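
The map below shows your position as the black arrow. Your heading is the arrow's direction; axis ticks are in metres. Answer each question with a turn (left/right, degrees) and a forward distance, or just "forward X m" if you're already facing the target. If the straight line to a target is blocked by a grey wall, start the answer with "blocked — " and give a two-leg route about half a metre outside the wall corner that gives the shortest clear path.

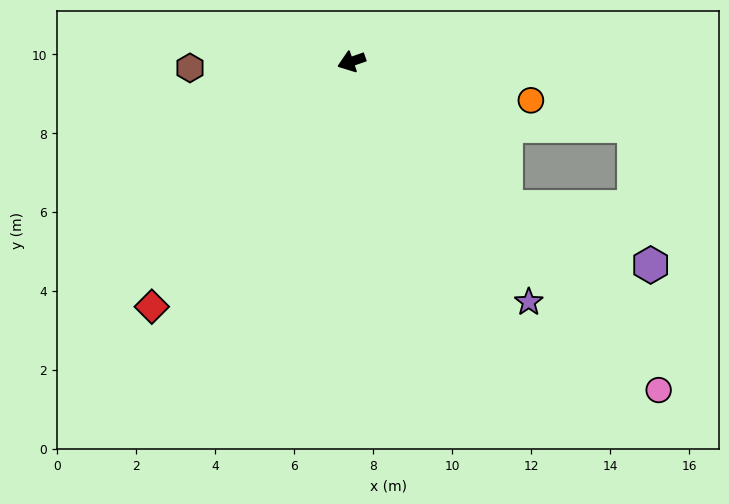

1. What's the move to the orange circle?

turn left 149°, forward 4.7 m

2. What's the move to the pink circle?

turn left 114°, forward 11.4 m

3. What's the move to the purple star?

turn left 107°, forward 7.6 m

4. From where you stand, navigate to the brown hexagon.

turn right 17°, forward 4.1 m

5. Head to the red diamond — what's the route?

turn left 32°, forward 8.0 m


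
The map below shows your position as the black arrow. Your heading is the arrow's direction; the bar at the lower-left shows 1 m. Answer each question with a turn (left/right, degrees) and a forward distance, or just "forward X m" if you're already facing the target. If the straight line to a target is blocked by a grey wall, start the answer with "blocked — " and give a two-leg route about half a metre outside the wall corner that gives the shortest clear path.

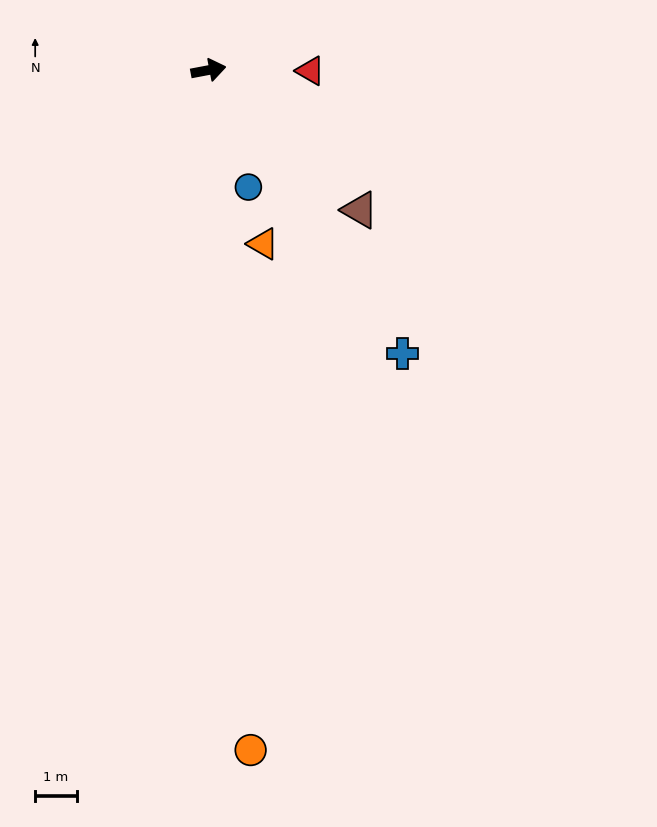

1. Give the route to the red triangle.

turn right 11°, forward 2.5 m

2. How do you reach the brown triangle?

turn right 53°, forward 5.0 m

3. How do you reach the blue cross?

turn right 66°, forward 8.3 m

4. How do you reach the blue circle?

turn right 82°, forward 3.0 m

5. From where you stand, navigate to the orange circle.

turn right 97°, forward 16.5 m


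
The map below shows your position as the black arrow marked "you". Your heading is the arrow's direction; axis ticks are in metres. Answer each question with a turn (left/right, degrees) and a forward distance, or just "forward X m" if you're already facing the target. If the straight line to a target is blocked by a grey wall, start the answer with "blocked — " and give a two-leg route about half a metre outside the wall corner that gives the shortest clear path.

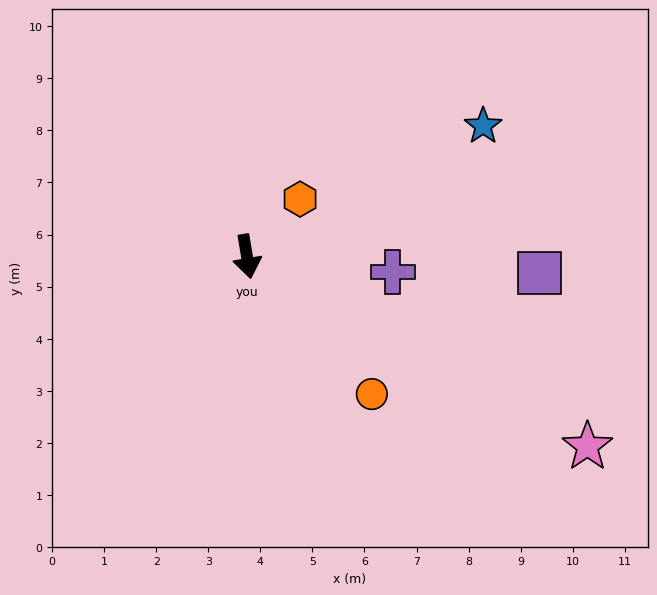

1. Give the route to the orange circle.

turn left 33°, forward 3.6 m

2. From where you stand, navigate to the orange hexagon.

turn left 128°, forward 1.5 m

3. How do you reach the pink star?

turn left 51°, forward 7.5 m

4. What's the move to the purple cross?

turn left 74°, forward 2.8 m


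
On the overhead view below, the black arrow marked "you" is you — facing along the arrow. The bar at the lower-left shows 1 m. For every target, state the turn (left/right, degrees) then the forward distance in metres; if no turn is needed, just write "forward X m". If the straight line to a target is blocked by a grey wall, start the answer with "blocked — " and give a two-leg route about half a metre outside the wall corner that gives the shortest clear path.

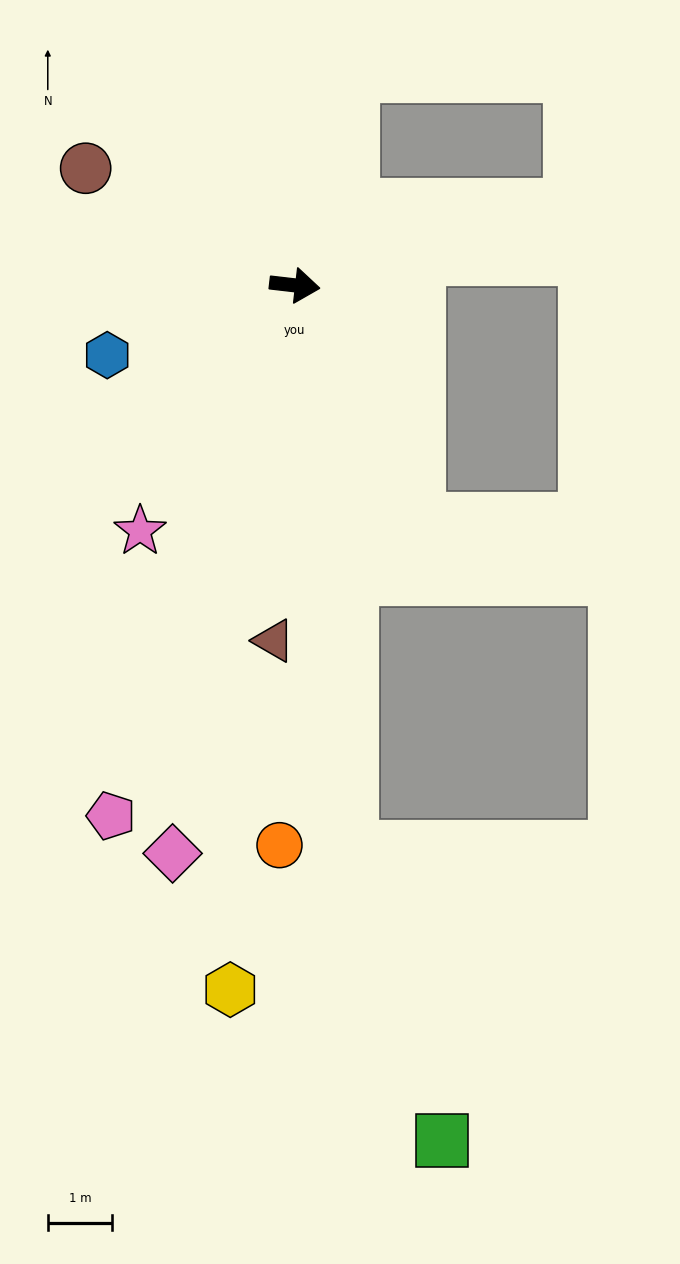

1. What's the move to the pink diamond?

turn right 96°, forward 9.1 m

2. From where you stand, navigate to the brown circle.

turn left 157°, forward 3.7 m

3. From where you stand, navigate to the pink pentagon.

turn right 103°, forward 8.8 m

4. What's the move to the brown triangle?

turn right 87°, forward 5.5 m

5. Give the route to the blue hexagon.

turn right 153°, forward 3.1 m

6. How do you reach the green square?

blocked — turn right 78°, forward 8.8 m, then turn left 12°, forward 4.8 m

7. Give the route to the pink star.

turn right 116°, forward 4.5 m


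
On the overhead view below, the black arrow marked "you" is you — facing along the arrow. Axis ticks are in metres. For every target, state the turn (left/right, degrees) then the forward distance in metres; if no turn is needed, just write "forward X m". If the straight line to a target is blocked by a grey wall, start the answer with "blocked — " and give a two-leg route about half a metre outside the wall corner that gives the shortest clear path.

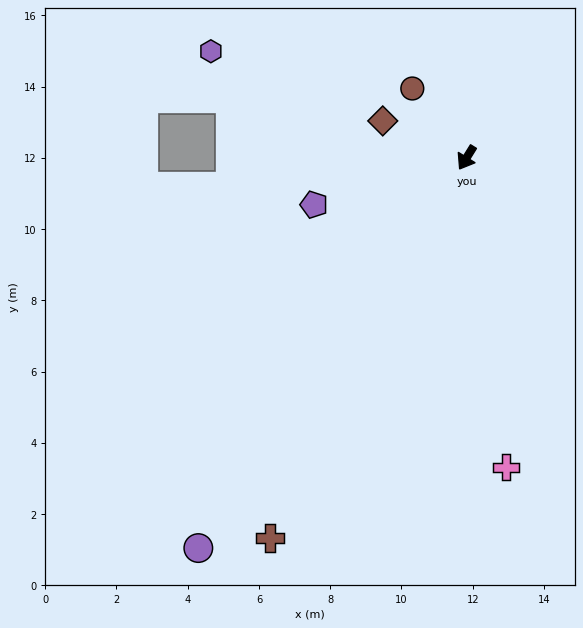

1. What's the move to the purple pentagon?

turn right 41°, forward 4.5 m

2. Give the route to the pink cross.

turn left 39°, forward 8.8 m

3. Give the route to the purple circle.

turn right 3°, forward 13.3 m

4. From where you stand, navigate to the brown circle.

turn right 110°, forward 2.5 m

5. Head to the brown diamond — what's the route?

turn right 82°, forward 2.6 m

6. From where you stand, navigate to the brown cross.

turn left 4°, forward 12.0 m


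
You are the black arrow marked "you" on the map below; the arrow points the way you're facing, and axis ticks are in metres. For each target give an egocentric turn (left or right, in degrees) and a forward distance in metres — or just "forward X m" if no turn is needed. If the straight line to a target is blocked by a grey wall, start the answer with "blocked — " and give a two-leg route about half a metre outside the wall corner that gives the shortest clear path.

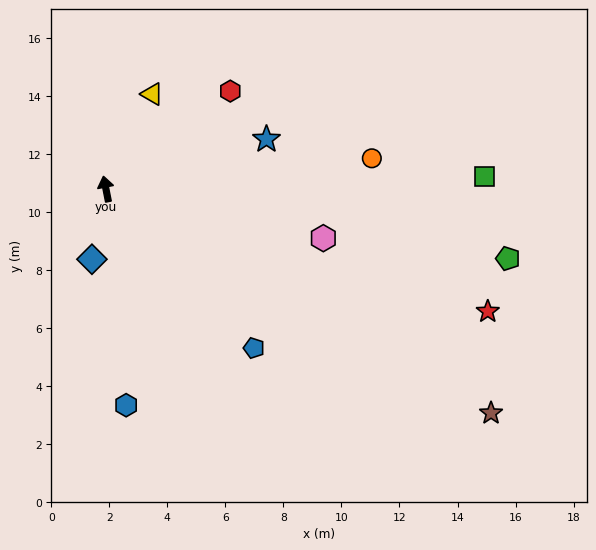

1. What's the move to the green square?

turn right 99°, forward 13.1 m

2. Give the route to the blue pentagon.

turn right 148°, forward 7.5 m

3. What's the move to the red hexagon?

turn right 63°, forward 5.5 m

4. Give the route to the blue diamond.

turn left 158°, forward 2.5 m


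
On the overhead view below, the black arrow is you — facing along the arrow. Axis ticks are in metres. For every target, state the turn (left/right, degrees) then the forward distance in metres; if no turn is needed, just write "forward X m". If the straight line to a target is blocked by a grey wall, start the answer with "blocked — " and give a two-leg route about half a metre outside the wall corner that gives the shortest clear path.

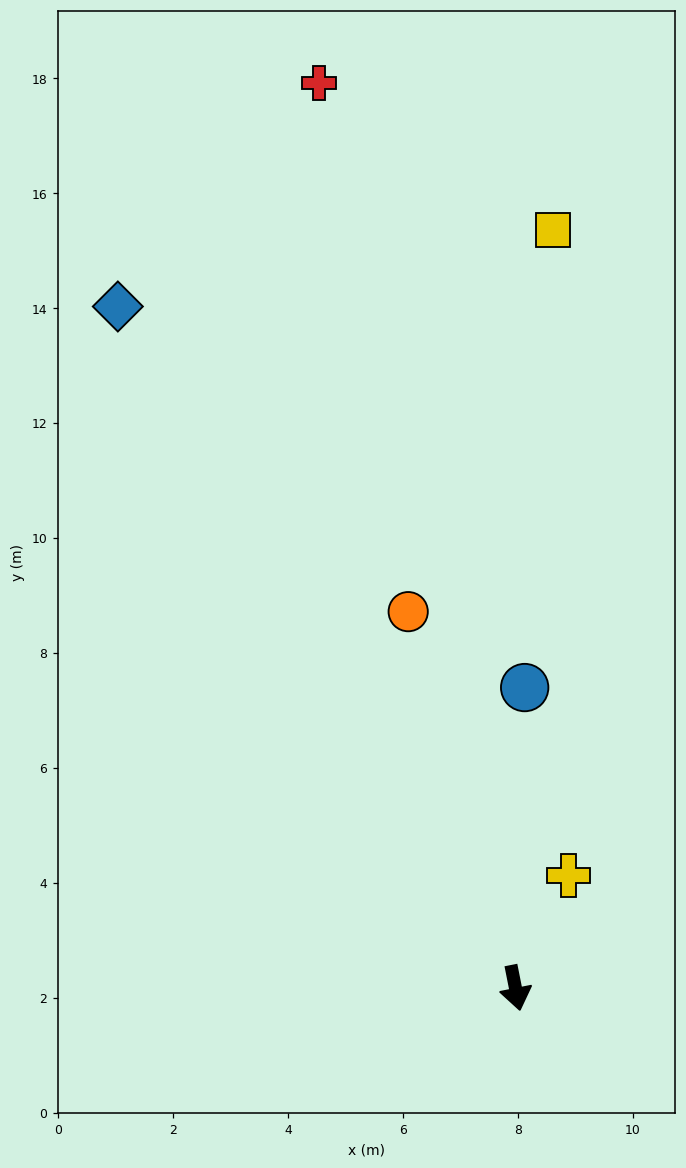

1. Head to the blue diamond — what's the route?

turn right 161°, forward 13.7 m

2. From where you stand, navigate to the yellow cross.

turn left 144°, forward 2.2 m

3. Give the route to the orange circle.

turn right 175°, forward 6.8 m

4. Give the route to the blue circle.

turn left 167°, forward 5.2 m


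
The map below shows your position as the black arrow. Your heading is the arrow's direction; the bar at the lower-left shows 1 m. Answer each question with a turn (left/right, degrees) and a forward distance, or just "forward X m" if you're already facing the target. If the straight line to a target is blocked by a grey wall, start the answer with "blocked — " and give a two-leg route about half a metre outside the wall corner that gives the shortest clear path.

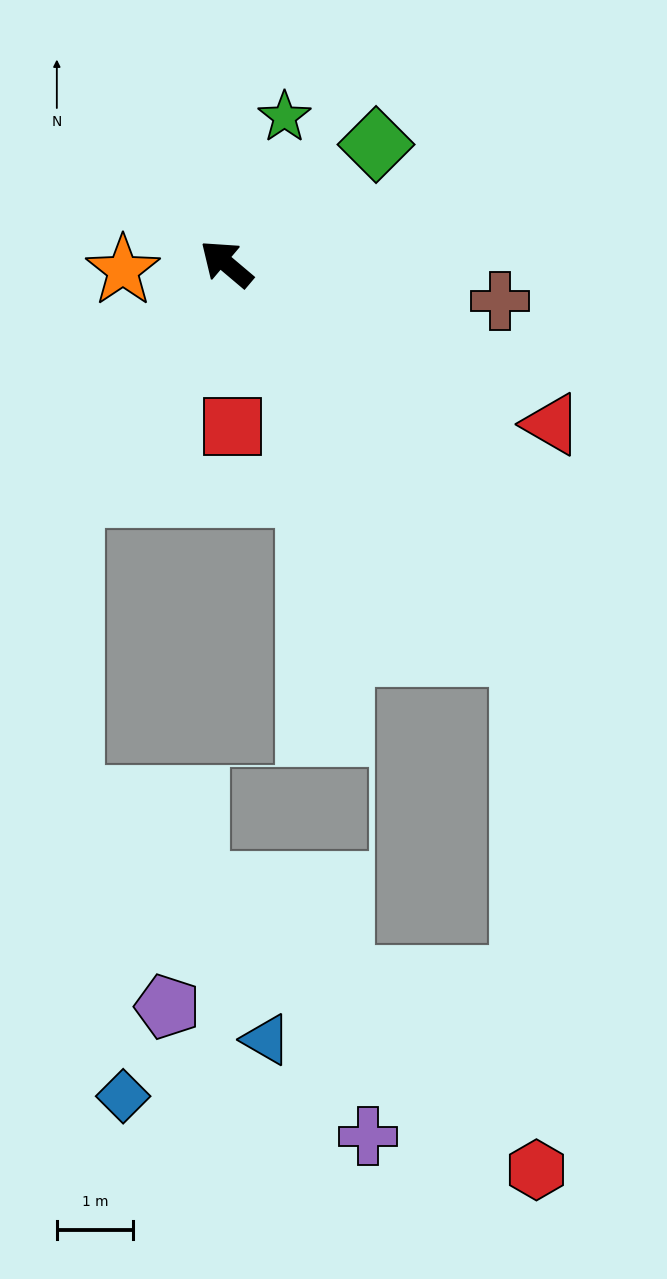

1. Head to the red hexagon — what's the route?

blocked — turn left 167°, forward 6.4 m, then turn right 35°, forward 6.8 m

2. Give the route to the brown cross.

turn right 148°, forward 3.6 m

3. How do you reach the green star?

turn right 71°, forward 2.1 m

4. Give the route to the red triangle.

turn right 166°, forward 4.8 m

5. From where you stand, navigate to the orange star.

turn left 44°, forward 1.4 m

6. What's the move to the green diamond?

turn right 101°, forward 2.5 m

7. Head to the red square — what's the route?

turn left 132°, forward 2.1 m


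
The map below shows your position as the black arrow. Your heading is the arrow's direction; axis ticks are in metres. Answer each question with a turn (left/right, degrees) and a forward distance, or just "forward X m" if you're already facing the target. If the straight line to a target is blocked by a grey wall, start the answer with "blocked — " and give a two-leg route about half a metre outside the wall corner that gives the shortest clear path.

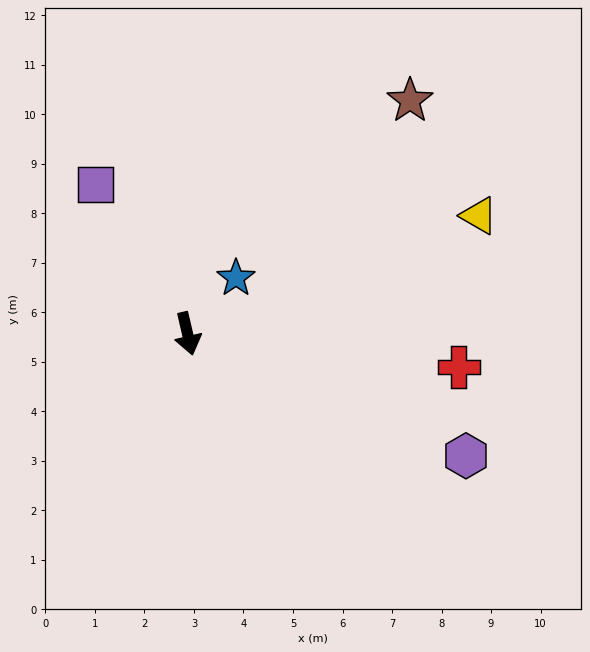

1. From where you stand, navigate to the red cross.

turn left 70°, forward 5.5 m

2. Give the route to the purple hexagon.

turn left 53°, forward 6.1 m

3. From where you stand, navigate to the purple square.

turn right 161°, forward 3.5 m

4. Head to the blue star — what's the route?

turn left 126°, forward 1.5 m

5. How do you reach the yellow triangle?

turn left 99°, forward 6.3 m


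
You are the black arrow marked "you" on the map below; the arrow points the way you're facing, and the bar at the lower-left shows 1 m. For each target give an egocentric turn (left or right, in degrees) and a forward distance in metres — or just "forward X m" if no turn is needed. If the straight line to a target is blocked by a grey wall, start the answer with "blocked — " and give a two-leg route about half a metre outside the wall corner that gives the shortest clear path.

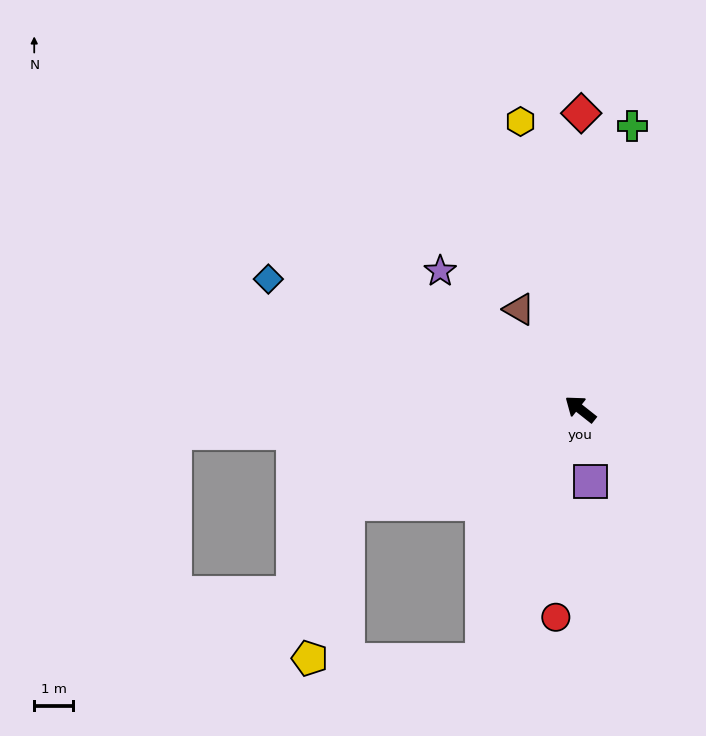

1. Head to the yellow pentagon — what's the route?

blocked — turn left 61°, forward 6.4 m, then turn left 53°, forward 4.0 m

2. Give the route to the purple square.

turn left 136°, forward 1.9 m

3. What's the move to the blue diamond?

turn left 16°, forward 8.6 m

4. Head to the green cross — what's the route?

turn right 62°, forward 7.4 m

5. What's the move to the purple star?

turn right 6°, forward 5.0 m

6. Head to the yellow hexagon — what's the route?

turn right 40°, forward 7.5 m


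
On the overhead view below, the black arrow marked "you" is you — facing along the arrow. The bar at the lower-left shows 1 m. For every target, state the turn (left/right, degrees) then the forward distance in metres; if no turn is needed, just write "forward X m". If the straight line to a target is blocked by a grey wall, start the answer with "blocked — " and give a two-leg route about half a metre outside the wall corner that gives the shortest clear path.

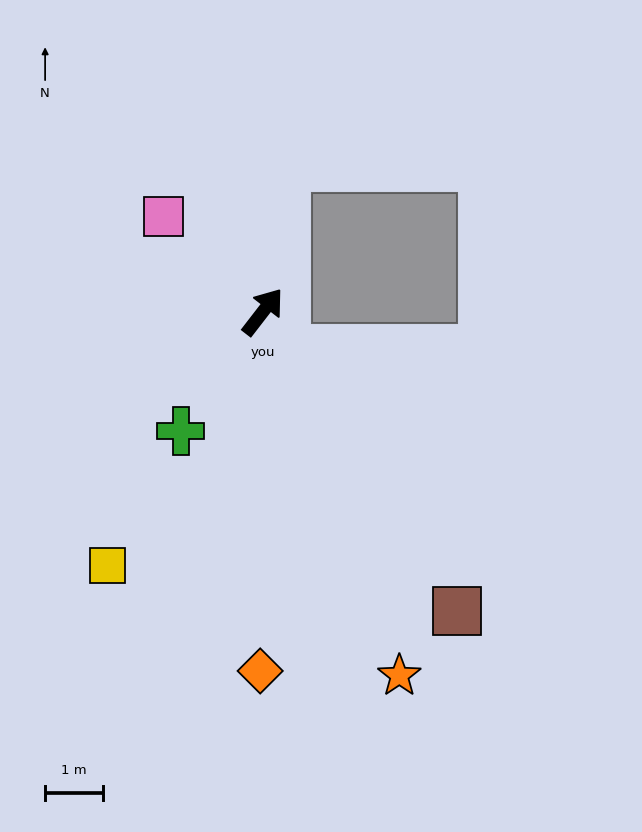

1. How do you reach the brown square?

turn right 109°, forward 6.2 m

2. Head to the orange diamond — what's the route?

turn right 143°, forward 6.2 m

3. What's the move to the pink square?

turn left 84°, forward 2.4 m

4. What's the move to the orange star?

turn right 122°, forward 6.8 m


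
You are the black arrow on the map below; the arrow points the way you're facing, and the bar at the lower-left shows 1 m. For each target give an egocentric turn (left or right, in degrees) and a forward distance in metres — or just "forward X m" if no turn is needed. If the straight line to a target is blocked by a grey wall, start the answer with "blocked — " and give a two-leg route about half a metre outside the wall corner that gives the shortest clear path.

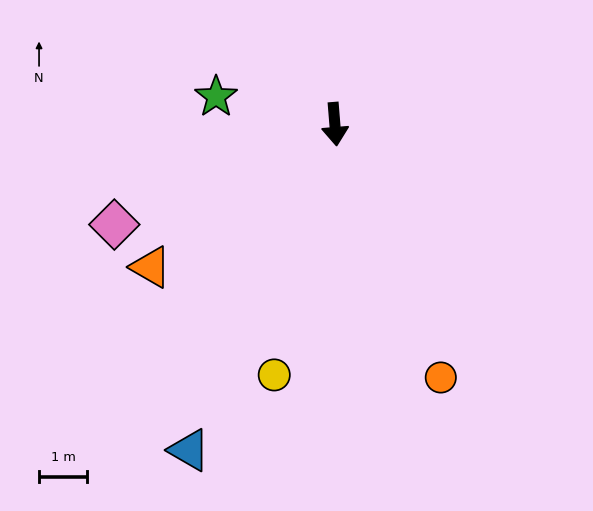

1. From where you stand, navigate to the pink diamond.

turn right 70°, forward 5.1 m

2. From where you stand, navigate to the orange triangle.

turn right 57°, forward 4.9 m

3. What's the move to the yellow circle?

turn right 18°, forward 5.4 m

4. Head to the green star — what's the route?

turn right 108°, forward 2.5 m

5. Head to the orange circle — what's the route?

turn left 18°, forward 5.7 m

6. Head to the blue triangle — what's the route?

turn right 29°, forward 7.4 m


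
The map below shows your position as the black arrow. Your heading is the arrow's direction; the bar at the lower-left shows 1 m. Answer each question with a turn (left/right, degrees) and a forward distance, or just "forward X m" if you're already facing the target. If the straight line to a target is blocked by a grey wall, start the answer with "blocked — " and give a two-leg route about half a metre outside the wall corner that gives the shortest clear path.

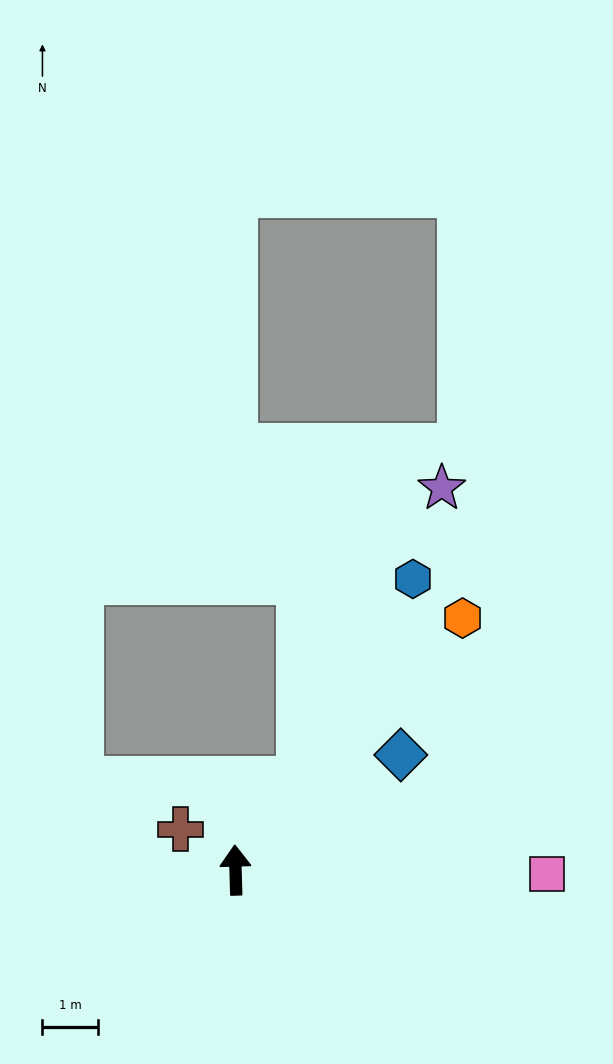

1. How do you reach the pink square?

turn right 93°, forward 5.6 m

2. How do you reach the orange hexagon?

turn right 44°, forward 6.2 m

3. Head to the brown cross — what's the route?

turn left 52°, forward 1.2 m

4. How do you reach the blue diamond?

turn right 57°, forward 3.7 m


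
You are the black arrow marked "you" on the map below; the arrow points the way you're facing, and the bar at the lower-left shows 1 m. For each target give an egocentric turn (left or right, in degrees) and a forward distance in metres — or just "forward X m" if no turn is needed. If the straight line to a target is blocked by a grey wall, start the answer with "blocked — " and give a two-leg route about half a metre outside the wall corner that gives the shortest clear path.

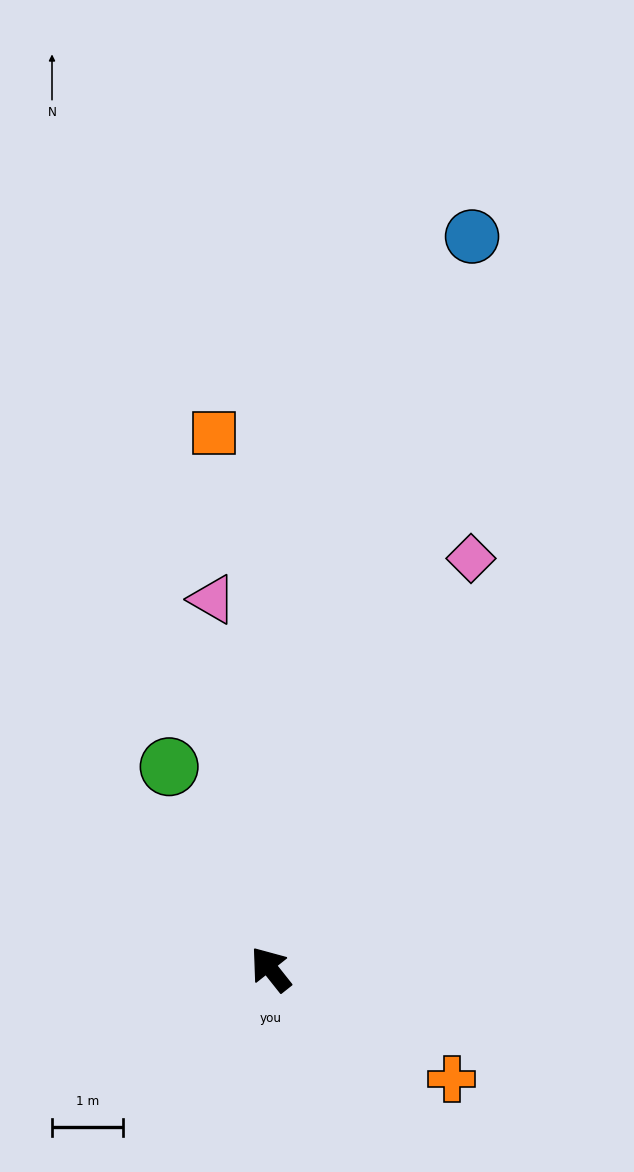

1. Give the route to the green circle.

turn right 12°, forward 3.2 m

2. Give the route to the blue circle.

turn right 54°, forward 10.8 m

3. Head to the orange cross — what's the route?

turn right 160°, forward 3.0 m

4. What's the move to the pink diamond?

turn right 64°, forward 6.5 m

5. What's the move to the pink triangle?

turn right 29°, forward 5.3 m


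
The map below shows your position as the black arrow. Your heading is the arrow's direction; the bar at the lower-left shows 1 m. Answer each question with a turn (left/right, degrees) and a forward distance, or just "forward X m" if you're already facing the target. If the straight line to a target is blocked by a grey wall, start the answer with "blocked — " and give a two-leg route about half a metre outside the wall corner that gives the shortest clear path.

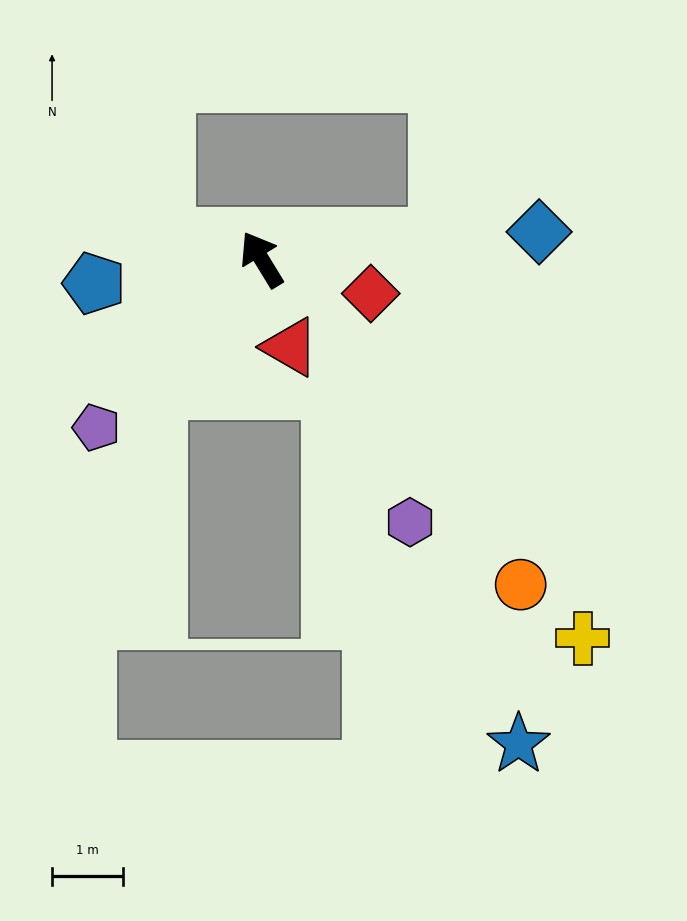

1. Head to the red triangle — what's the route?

turn left 167°, forward 1.3 m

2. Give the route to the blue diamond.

turn right 116°, forward 3.9 m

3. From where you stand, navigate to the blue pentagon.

turn left 67°, forward 2.4 m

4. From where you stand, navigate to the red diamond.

turn right 139°, forward 1.6 m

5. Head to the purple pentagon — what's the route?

turn left 104°, forward 3.3 m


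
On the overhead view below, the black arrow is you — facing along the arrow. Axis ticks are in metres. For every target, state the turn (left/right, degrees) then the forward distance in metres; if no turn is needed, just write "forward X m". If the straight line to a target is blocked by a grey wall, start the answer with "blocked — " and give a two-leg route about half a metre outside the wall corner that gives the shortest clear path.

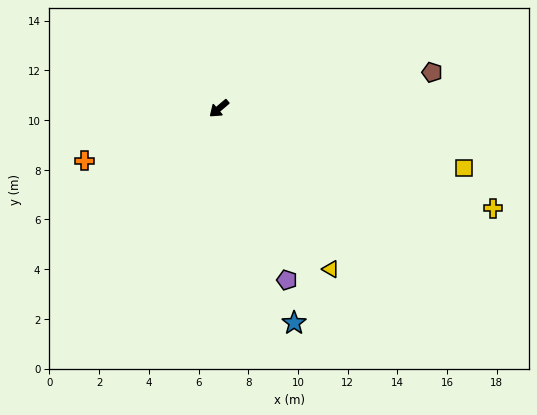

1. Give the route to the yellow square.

turn left 126°, forward 10.1 m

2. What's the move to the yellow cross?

turn left 120°, forward 11.7 m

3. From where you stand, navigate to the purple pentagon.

turn left 71°, forward 7.4 m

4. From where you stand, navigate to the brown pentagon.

turn left 149°, forward 8.7 m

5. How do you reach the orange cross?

turn right 19°, forward 5.8 m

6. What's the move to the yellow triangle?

turn left 84°, forward 7.9 m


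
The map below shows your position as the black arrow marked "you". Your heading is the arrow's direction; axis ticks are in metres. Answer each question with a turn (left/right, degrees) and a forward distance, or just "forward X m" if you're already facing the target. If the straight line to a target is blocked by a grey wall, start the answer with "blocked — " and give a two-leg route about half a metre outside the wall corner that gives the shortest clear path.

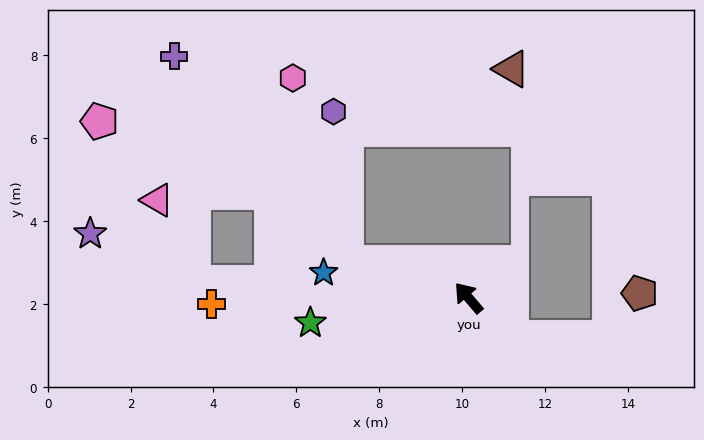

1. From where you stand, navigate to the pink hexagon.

blocked — turn left 34°, forward 3.1 m, then turn right 58°, forward 4.6 m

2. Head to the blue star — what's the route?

turn left 40°, forward 3.5 m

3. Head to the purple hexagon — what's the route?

blocked — turn left 34°, forward 3.1 m, then turn right 70°, forward 3.7 m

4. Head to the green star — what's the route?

turn left 59°, forward 3.9 m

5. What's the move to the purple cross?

blocked — turn left 34°, forward 3.1 m, then turn right 35°, forward 6.5 m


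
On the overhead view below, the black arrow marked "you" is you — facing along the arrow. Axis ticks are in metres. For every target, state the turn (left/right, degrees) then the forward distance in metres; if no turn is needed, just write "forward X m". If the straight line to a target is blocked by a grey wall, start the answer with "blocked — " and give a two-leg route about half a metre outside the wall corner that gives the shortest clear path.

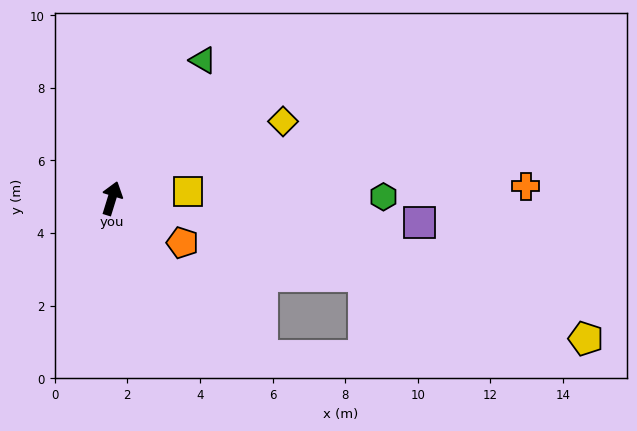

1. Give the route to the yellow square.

turn right 68°, forward 2.1 m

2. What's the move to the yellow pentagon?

turn right 89°, forward 13.6 m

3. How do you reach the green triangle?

turn right 16°, forward 4.6 m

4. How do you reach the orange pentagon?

turn right 105°, forward 2.3 m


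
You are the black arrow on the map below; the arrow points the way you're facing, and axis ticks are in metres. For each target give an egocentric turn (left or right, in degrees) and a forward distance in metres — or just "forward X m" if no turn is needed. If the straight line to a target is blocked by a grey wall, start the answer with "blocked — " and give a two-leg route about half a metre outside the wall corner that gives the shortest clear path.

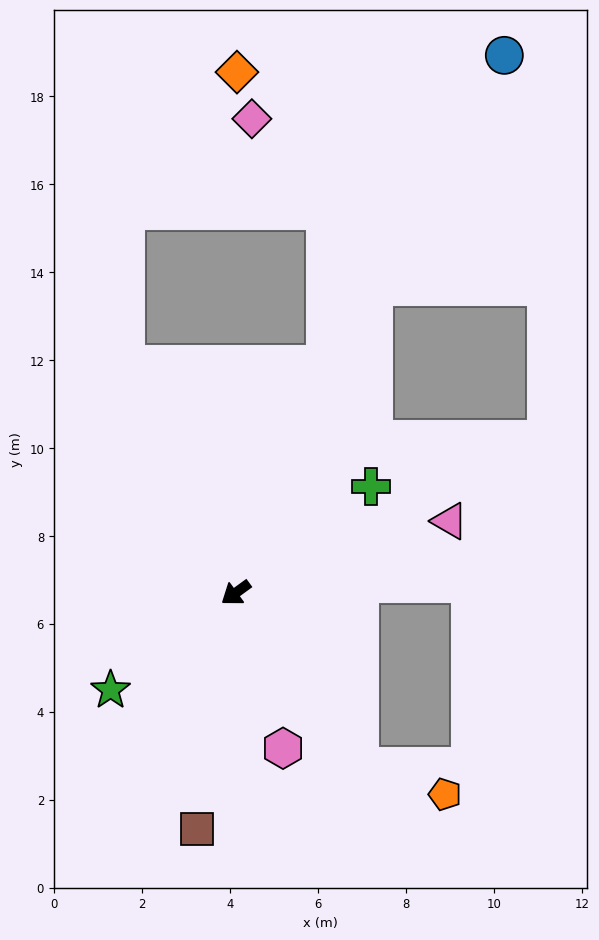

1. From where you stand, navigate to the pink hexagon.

turn left 71°, forward 3.7 m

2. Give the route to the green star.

forward 3.6 m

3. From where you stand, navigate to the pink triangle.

turn left 163°, forward 5.1 m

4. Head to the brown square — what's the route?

turn left 45°, forward 5.4 m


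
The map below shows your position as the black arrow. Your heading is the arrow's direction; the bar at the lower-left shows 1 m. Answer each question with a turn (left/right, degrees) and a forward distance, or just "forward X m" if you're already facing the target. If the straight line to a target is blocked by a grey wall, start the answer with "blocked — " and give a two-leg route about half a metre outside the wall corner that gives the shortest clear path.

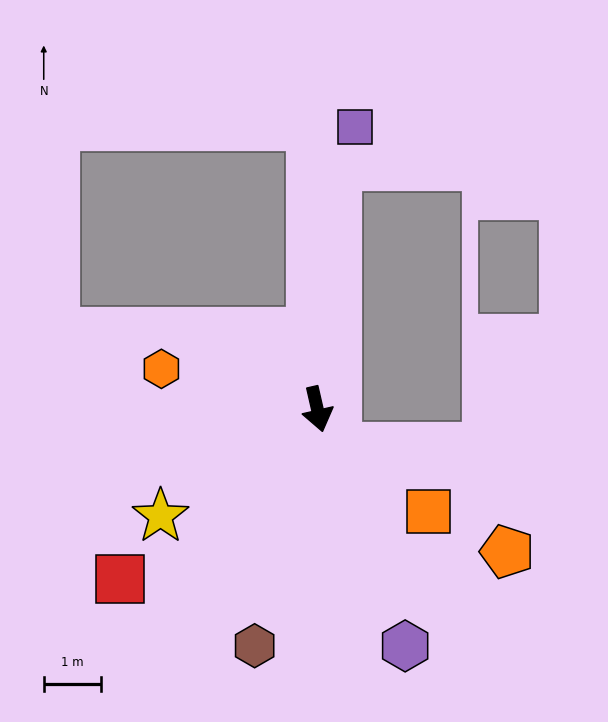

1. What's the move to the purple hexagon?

turn left 7°, forward 4.4 m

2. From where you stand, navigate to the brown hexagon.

turn right 28°, forward 4.3 m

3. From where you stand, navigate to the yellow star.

turn right 69°, forward 3.3 m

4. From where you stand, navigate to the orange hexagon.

turn right 117°, forward 2.8 m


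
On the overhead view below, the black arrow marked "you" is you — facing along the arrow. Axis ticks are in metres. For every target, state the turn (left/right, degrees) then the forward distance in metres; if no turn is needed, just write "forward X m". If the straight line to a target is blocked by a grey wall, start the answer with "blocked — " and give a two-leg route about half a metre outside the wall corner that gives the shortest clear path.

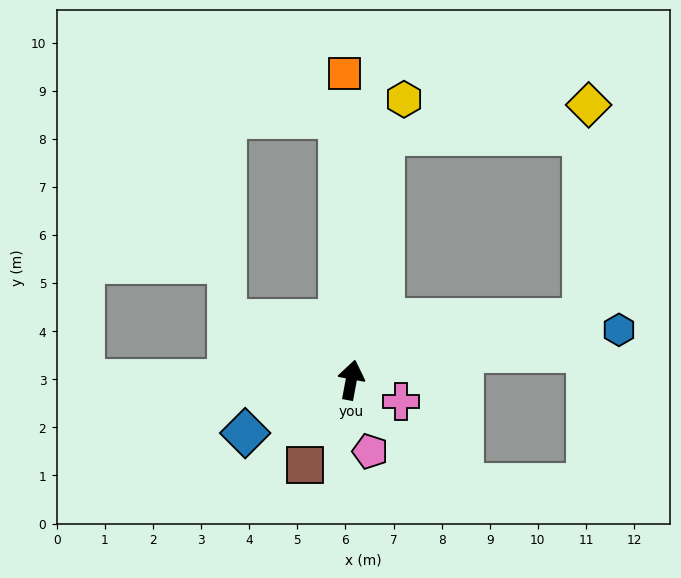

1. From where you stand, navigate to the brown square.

turn left 162°, forward 2.0 m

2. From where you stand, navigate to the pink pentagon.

turn right 155°, forward 1.5 m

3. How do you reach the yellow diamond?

blocked — turn left 3°, forward 5.1 m, then turn right 74°, forward 4.3 m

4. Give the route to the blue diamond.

turn left 127°, forward 2.5 m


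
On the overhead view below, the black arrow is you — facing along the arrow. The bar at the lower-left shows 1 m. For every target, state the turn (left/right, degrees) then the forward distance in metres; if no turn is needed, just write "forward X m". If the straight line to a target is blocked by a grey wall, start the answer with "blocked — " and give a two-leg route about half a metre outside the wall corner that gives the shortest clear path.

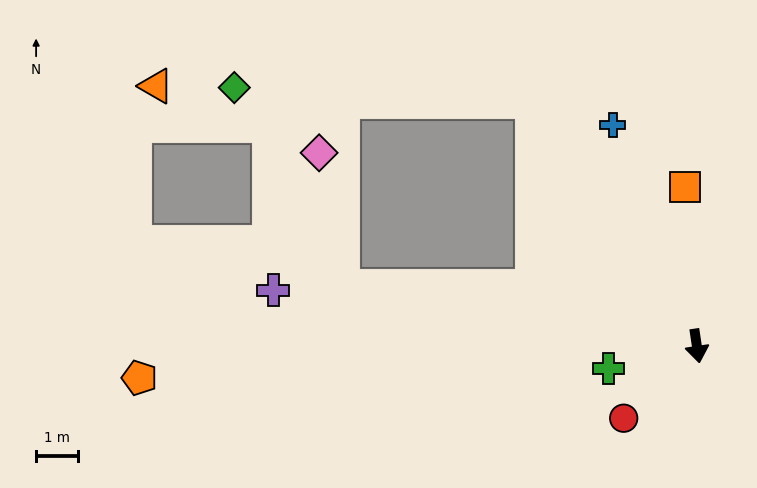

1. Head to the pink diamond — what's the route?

blocked — turn right 108°, forward 8.5 m, then turn right 71°, forward 3.2 m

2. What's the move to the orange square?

turn left 176°, forward 3.8 m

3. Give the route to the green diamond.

blocked — turn right 155°, forward 7.0 m, then turn left 54°, forward 7.1 m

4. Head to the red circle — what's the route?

turn right 54°, forward 2.4 m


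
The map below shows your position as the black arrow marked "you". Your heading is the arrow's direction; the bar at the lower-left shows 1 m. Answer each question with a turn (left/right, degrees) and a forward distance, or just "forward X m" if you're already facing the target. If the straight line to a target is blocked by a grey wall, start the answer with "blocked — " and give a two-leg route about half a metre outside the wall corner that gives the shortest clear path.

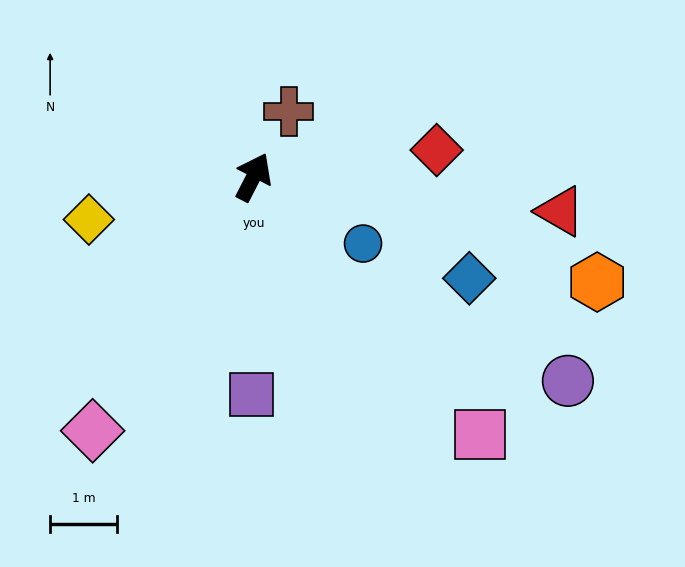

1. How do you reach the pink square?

turn right 112°, forward 5.1 m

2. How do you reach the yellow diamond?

turn left 132°, forward 2.5 m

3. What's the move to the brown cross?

forward 1.1 m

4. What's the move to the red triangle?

turn right 69°, forward 4.6 m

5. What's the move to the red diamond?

turn right 55°, forward 2.8 m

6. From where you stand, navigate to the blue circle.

turn right 94°, forward 1.9 m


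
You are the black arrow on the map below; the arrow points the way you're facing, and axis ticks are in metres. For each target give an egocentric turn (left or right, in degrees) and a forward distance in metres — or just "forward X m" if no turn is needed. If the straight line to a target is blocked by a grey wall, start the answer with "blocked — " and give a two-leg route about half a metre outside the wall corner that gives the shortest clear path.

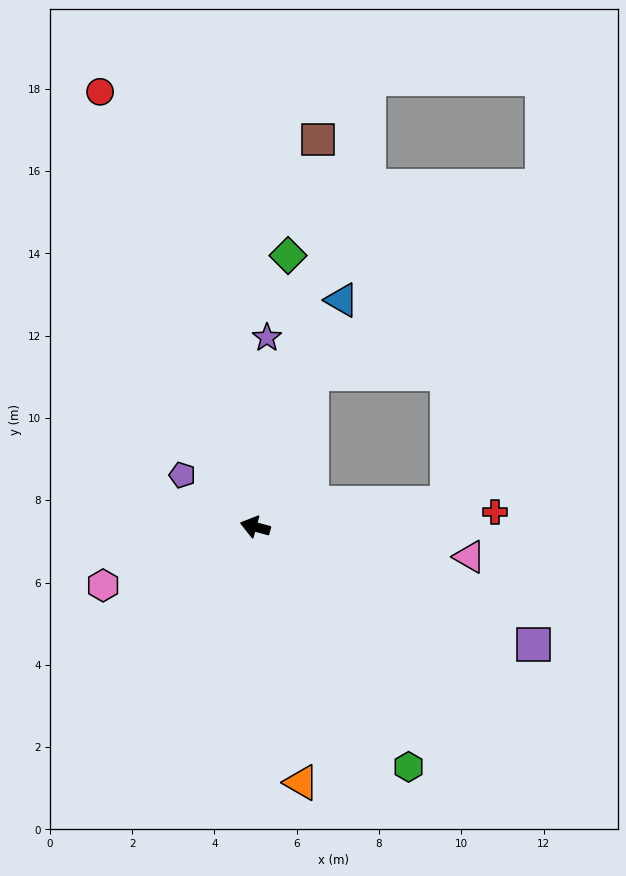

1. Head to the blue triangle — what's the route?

turn right 96°, forward 5.9 m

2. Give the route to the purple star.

turn right 78°, forward 4.6 m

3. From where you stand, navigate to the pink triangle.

turn right 173°, forward 5.3 m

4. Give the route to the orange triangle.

turn left 115°, forward 6.3 m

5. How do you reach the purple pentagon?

turn right 20°, forward 2.2 m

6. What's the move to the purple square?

turn left 172°, forward 7.3 m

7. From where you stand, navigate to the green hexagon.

turn left 138°, forward 6.9 m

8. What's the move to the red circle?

turn right 55°, forward 11.2 m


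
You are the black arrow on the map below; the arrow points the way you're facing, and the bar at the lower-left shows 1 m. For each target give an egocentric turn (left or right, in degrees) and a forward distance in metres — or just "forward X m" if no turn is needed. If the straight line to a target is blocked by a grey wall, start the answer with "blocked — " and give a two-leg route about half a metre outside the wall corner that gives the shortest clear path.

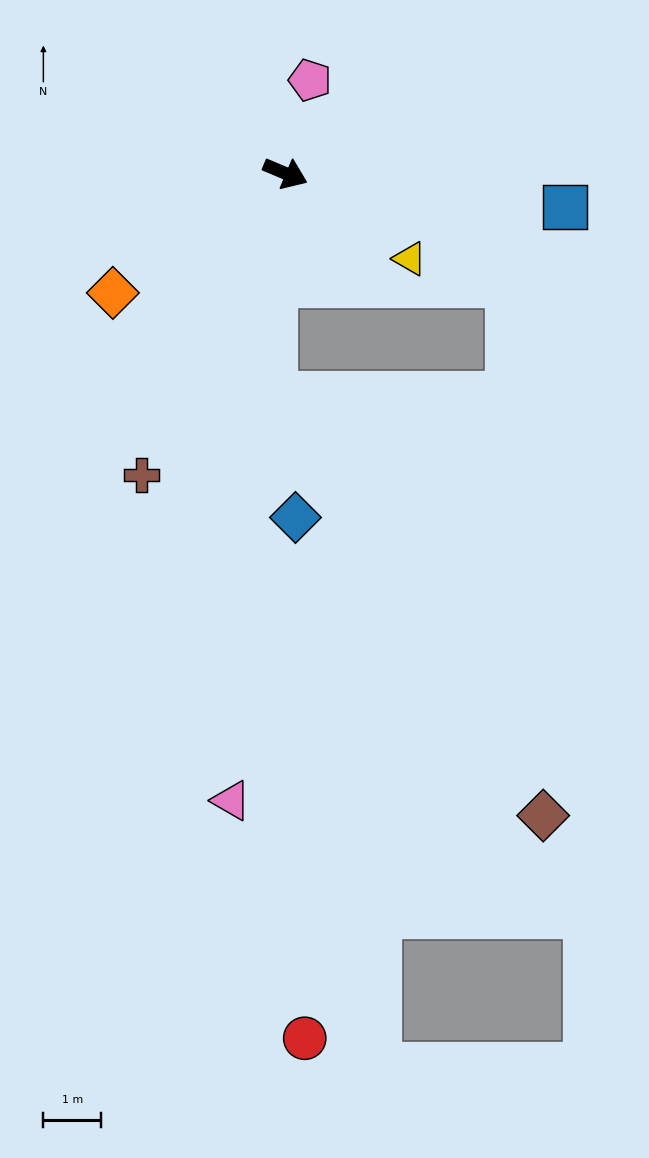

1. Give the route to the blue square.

turn left 16°, forward 4.9 m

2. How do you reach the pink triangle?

turn right 72°, forward 10.9 m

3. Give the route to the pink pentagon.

turn left 98°, forward 1.7 m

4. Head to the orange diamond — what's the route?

turn right 122°, forward 3.6 m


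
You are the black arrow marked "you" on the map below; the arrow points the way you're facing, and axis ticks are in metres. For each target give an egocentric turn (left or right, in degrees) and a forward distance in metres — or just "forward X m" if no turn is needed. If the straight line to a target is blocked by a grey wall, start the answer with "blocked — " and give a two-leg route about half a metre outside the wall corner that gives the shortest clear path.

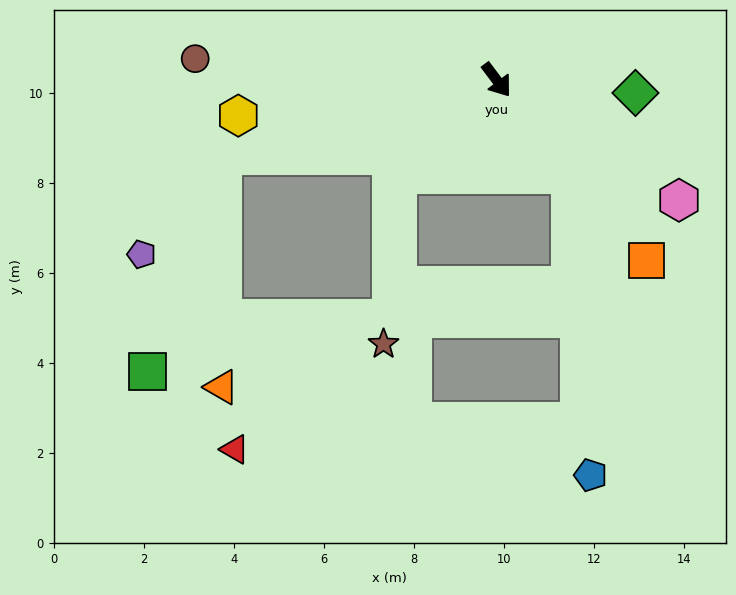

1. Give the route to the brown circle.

turn right 131°, forward 6.7 m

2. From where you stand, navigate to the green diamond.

turn left 48°, forward 3.1 m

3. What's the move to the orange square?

turn left 3°, forward 5.2 m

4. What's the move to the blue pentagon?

blocked — forward 2.7 m, then turn right 33°, forward 6.7 m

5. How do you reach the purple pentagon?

blocked — turn right 111°, forward 6.3 m, then turn left 35°, forward 2.8 m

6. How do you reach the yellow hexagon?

turn right 119°, forward 5.8 m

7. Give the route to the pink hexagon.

turn left 20°, forward 4.9 m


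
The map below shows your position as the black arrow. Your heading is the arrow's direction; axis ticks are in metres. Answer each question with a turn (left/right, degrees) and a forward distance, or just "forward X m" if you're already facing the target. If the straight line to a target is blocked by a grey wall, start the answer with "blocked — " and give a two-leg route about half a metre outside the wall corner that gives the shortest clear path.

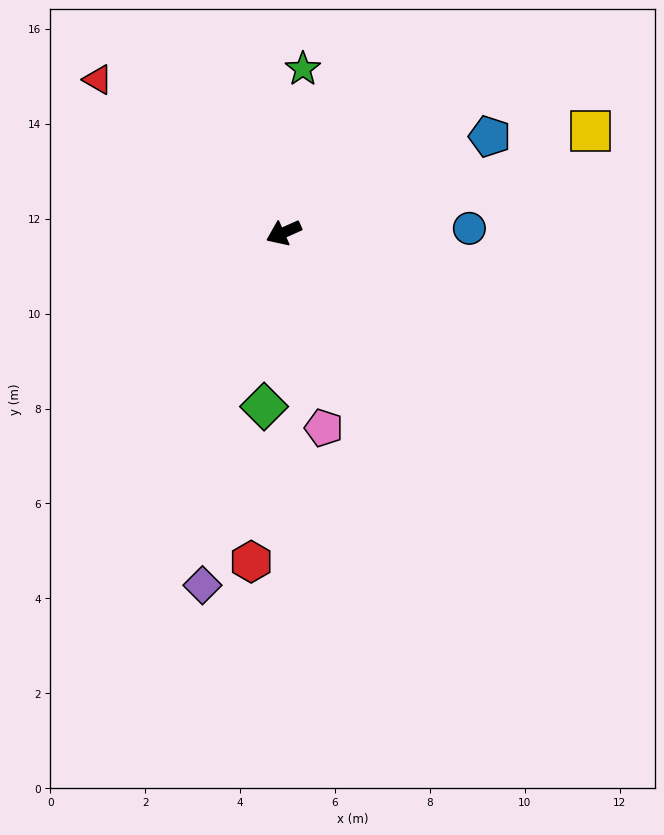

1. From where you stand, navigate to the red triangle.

turn right 64°, forward 5.1 m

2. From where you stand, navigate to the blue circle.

turn left 157°, forward 3.9 m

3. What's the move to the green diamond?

turn left 60°, forward 3.7 m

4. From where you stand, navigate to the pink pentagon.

turn left 78°, forward 4.2 m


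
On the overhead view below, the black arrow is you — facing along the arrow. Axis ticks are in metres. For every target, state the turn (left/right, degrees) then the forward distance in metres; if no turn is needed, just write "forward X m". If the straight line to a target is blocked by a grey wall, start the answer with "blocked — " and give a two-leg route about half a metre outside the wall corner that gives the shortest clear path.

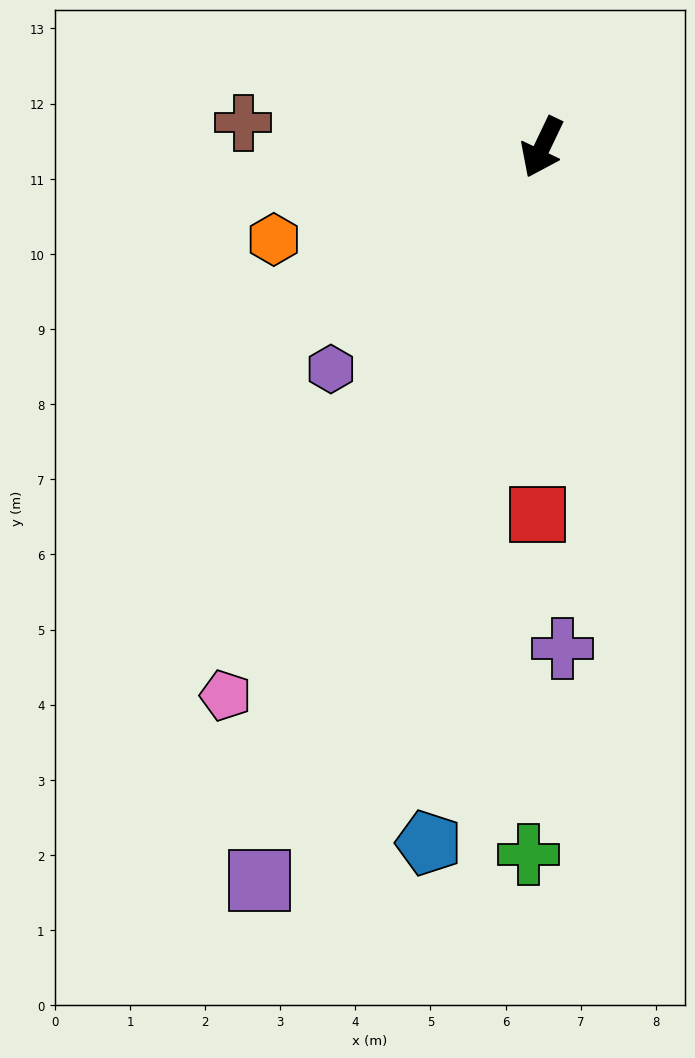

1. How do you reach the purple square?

turn left 4°, forward 10.5 m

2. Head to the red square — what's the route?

turn left 25°, forward 4.9 m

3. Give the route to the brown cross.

turn right 69°, forward 4.0 m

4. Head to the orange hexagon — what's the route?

turn right 46°, forward 3.8 m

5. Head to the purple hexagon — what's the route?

turn right 18°, forward 4.1 m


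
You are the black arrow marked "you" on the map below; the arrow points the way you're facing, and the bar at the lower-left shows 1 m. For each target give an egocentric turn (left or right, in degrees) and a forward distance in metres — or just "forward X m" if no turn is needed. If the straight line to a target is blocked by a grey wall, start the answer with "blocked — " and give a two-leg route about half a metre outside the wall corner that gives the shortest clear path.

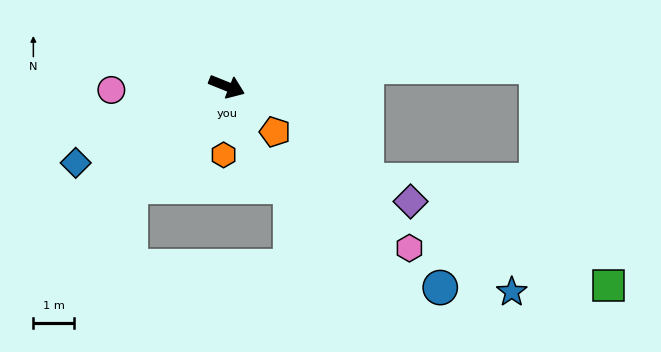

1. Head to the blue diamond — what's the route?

turn right 131°, forward 4.2 m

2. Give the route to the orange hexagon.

turn right 71°, forward 1.7 m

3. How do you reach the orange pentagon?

turn right 21°, forward 1.6 m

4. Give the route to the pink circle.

turn right 156°, forward 2.9 m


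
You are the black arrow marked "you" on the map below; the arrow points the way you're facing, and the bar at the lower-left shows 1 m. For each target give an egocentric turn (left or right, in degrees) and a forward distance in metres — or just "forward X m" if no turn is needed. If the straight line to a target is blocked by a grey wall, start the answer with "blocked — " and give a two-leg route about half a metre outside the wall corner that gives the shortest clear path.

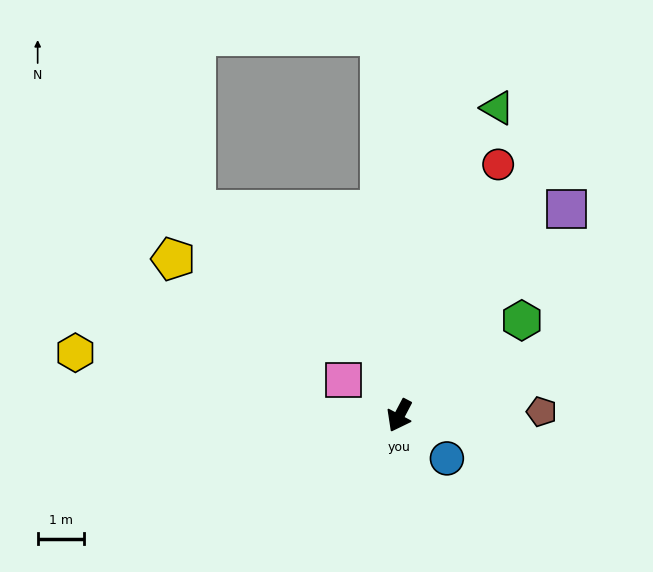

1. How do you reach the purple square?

turn left 169°, forward 5.8 m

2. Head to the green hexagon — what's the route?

turn left 156°, forward 3.4 m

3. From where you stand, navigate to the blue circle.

turn left 76°, forward 1.4 m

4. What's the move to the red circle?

turn right 174°, forward 5.9 m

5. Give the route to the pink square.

turn right 95°, forward 1.4 m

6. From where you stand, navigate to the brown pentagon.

turn left 119°, forward 3.1 m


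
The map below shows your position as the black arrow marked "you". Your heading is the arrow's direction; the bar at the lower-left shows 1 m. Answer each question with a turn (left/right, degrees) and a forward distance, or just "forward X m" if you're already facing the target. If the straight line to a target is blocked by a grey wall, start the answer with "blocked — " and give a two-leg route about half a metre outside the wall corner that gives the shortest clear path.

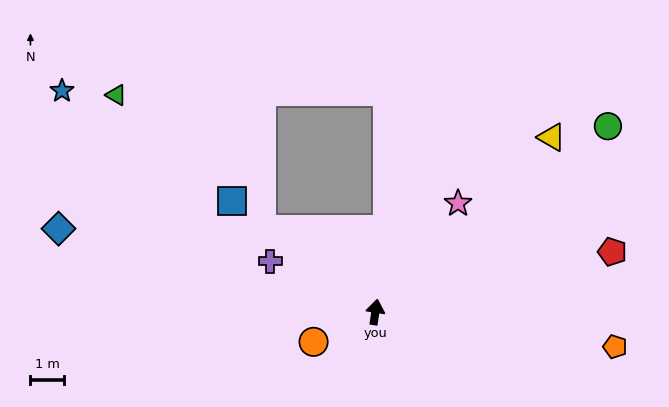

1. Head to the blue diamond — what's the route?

turn left 84°, forward 9.8 m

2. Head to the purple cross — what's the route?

turn left 73°, forward 3.5 m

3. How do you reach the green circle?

turn right 43°, forward 8.9 m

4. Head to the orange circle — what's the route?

turn left 125°, forward 2.0 m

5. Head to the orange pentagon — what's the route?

turn right 89°, forward 7.2 m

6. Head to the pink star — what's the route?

turn right 29°, forward 4.1 m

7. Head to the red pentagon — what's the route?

turn right 67°, forward 7.3 m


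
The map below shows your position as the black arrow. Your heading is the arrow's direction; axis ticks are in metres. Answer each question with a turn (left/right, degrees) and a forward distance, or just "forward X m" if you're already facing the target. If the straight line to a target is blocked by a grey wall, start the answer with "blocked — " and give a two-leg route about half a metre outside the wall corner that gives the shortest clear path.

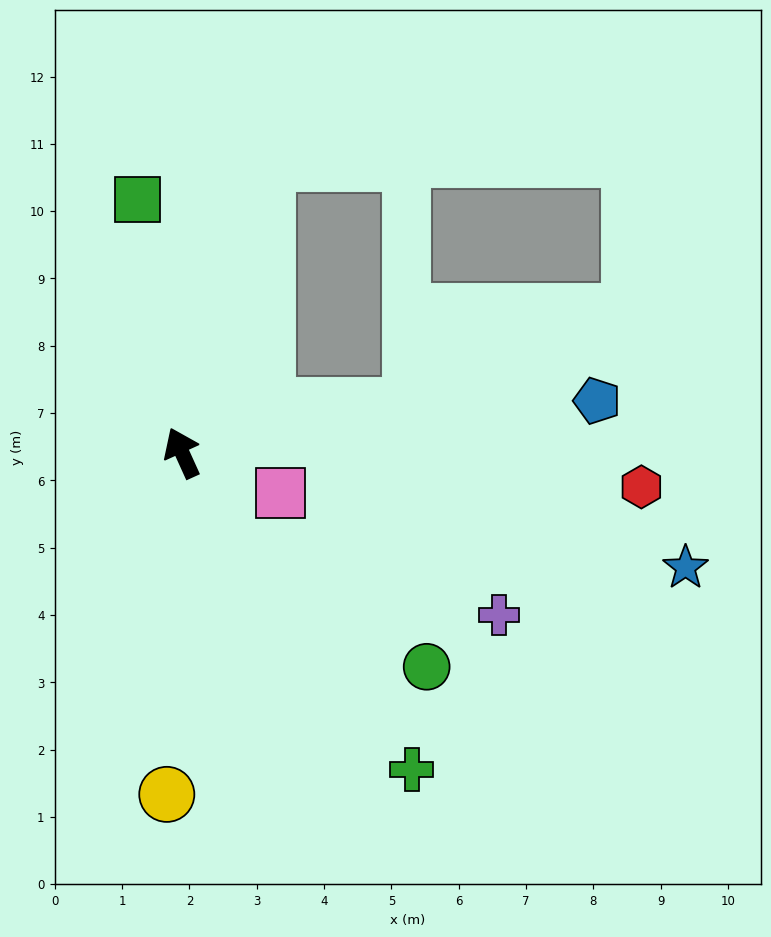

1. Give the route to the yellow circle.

turn left 153°, forward 5.1 m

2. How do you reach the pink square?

turn right 137°, forward 1.6 m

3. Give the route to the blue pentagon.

turn right 107°, forward 6.2 m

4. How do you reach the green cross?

turn right 168°, forward 5.8 m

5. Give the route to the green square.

turn right 14°, forward 3.8 m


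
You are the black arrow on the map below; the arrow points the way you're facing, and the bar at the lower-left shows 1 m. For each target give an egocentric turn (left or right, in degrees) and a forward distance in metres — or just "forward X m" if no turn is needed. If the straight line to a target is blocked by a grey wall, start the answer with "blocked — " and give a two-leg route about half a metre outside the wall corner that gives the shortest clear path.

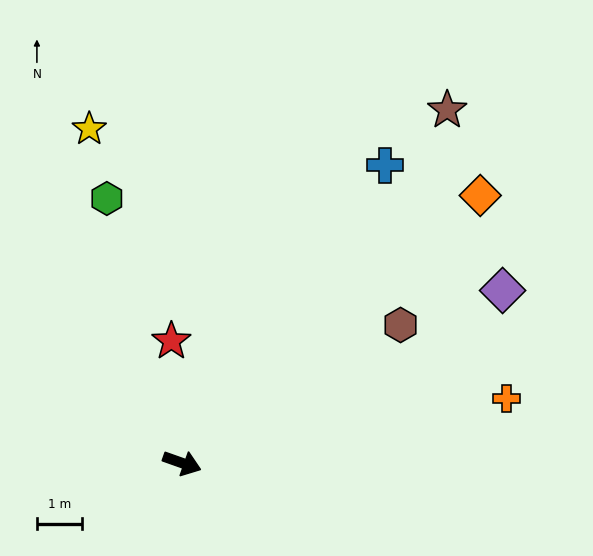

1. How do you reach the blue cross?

turn left 75°, forward 7.9 m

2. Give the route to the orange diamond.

turn left 61°, forward 8.8 m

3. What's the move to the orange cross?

turn left 31°, forward 7.3 m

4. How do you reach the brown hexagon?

turn left 52°, forward 5.7 m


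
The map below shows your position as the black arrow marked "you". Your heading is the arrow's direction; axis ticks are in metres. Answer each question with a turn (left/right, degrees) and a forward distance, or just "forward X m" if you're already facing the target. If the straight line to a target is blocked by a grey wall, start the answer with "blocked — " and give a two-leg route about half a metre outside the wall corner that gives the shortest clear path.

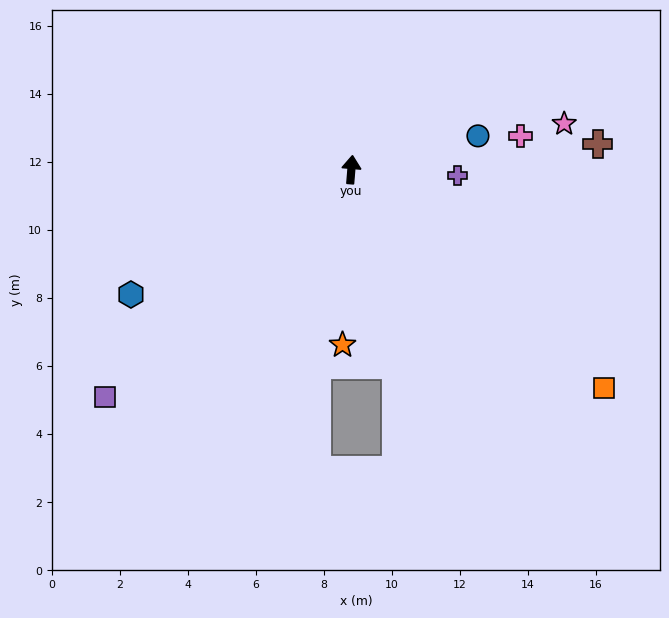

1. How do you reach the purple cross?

turn right 88°, forward 3.1 m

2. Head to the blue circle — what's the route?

turn right 70°, forward 3.9 m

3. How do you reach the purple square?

turn left 137°, forward 9.9 m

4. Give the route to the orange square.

turn right 126°, forward 9.8 m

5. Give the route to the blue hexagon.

turn left 124°, forward 7.4 m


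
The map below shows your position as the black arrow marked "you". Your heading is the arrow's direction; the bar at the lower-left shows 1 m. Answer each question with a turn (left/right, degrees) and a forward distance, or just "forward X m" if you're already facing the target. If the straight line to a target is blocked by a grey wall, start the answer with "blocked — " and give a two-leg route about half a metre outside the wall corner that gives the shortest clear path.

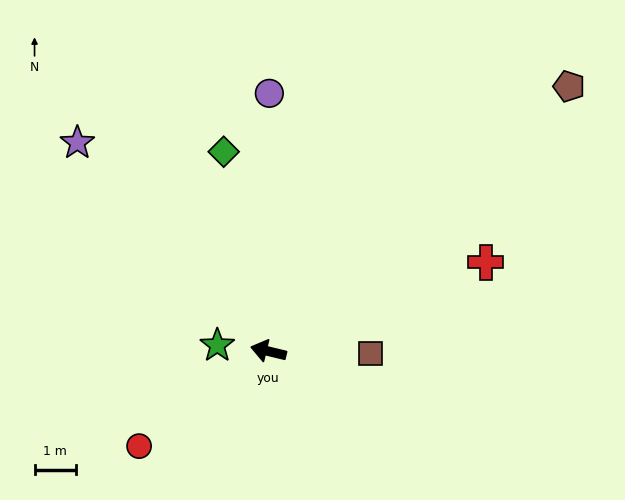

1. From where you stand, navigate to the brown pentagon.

turn right 125°, forward 9.8 m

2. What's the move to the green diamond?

turn right 64°, forward 5.0 m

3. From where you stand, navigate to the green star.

turn left 7°, forward 1.3 m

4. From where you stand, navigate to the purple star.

turn right 34°, forward 6.9 m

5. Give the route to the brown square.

turn right 167°, forward 2.5 m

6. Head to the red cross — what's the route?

turn right 144°, forward 5.7 m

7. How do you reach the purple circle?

turn right 77°, forward 6.3 m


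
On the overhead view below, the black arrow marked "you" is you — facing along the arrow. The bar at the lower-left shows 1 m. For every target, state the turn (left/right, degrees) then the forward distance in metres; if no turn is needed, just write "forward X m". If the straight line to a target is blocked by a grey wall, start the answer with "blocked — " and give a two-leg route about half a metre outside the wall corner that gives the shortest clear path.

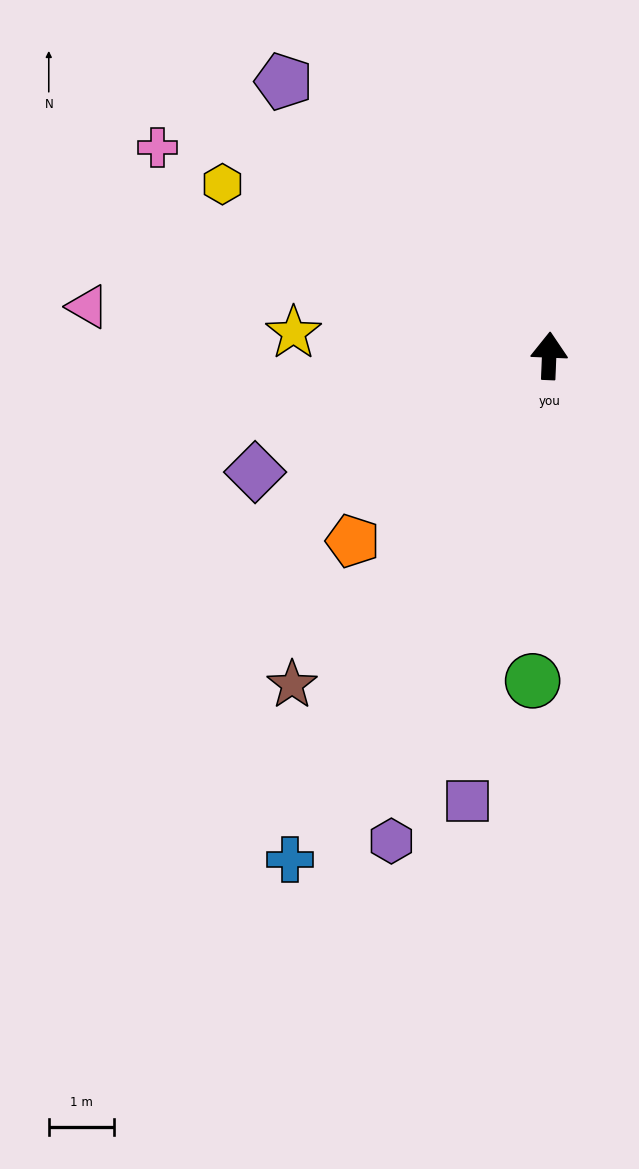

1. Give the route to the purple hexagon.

turn left 164°, forward 7.8 m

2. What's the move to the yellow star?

turn left 87°, forward 3.9 m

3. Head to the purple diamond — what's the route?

turn left 114°, forward 4.8 m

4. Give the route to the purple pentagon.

turn left 46°, forward 5.8 m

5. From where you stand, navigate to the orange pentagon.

turn left 136°, forward 4.1 m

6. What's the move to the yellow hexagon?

turn left 65°, forward 5.6 m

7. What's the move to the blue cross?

turn left 155°, forward 8.7 m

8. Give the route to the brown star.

turn left 144°, forward 6.4 m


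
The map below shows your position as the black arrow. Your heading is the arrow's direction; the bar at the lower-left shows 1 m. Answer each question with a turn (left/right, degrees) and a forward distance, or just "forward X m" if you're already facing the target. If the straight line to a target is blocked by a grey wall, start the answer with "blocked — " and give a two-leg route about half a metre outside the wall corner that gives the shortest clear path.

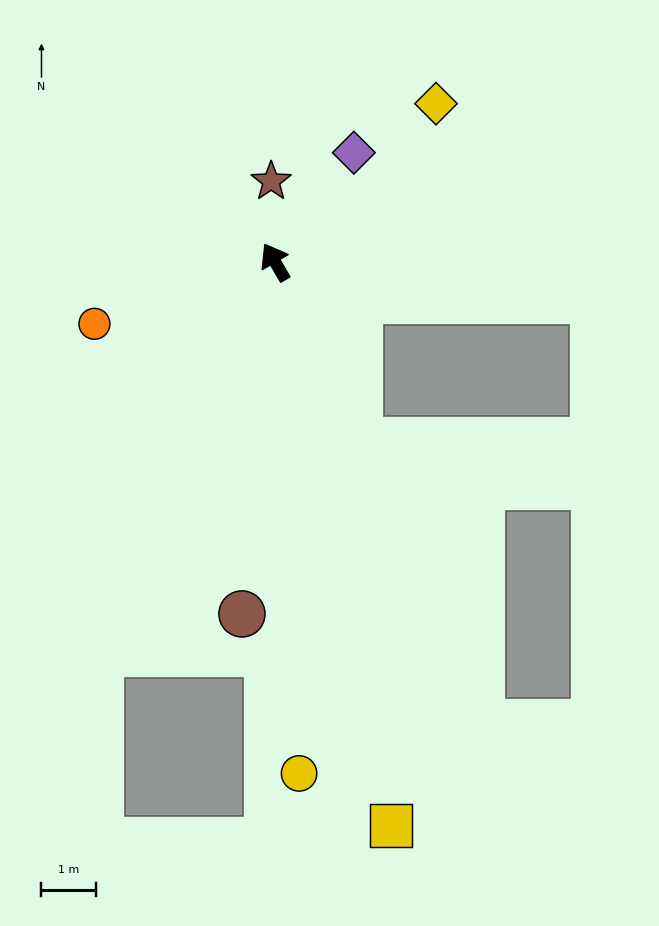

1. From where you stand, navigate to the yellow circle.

turn left 153°, forward 9.4 m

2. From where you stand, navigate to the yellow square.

turn left 161°, forward 10.6 m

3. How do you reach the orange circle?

turn left 79°, forward 3.5 m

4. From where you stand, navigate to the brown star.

turn right 27°, forward 1.5 m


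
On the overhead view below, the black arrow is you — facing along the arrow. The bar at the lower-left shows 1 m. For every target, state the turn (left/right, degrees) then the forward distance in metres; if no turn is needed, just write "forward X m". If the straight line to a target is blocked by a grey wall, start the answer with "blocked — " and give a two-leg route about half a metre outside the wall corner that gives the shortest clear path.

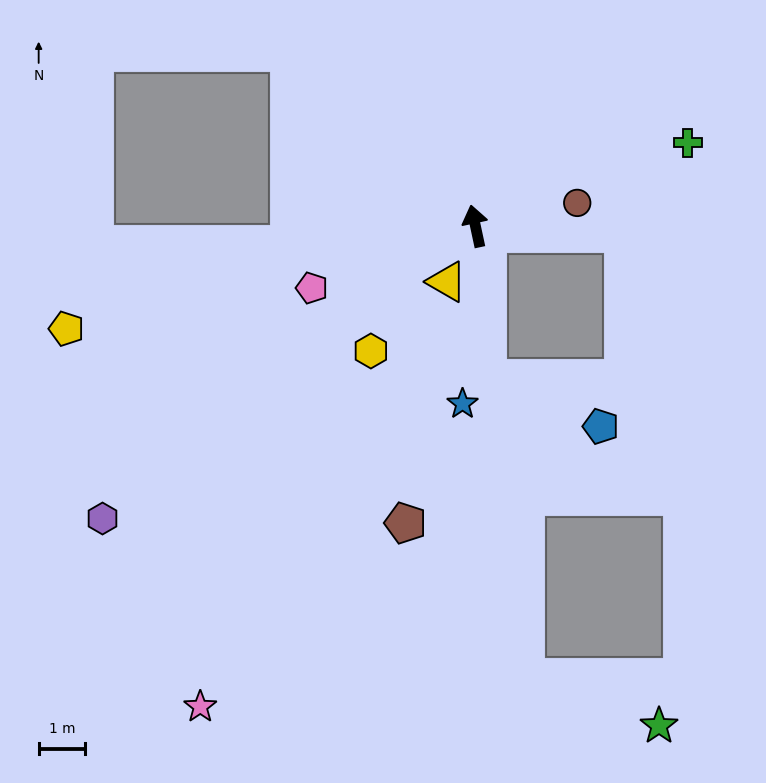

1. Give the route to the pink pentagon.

turn left 99°, forward 3.8 m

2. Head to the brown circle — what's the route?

turn right 89°, forward 2.3 m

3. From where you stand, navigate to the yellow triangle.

turn left 141°, forward 1.4 m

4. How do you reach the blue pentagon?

blocked — turn left 172°, forward 3.3 m, then turn left 63°, forward 2.7 m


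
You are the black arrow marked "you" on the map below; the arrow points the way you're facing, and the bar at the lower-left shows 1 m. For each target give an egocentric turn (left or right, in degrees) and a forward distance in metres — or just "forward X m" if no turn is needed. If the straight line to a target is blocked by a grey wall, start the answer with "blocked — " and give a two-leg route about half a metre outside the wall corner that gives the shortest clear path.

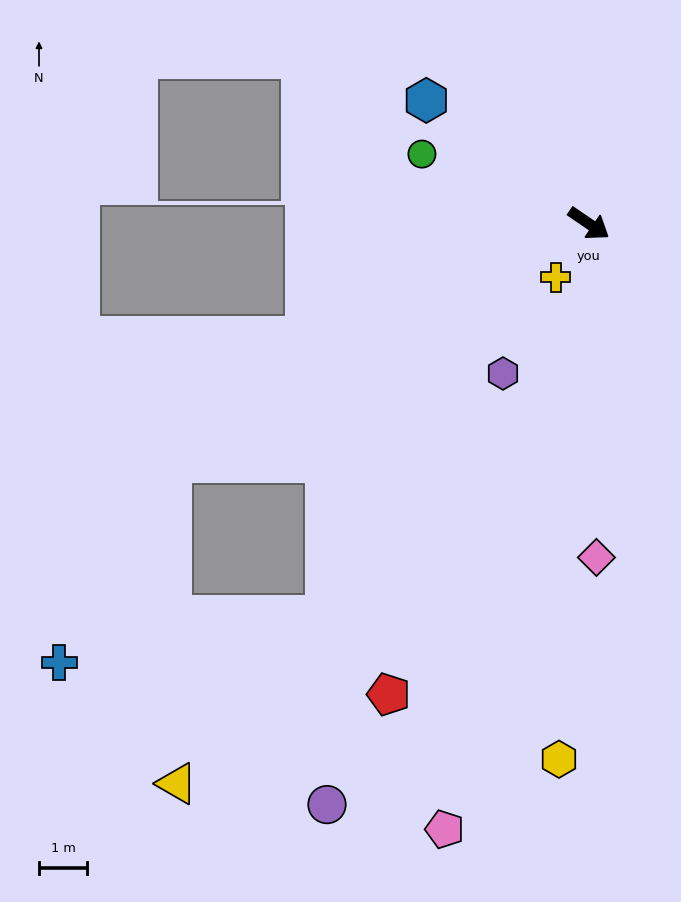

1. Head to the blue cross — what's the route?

blocked — turn right 116°, forward 10.0 m, then turn left 31°, forward 4.8 m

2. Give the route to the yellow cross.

turn right 87°, forward 1.3 m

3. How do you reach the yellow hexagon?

turn right 59°, forward 11.2 m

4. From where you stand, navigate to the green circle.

turn right 168°, forward 3.8 m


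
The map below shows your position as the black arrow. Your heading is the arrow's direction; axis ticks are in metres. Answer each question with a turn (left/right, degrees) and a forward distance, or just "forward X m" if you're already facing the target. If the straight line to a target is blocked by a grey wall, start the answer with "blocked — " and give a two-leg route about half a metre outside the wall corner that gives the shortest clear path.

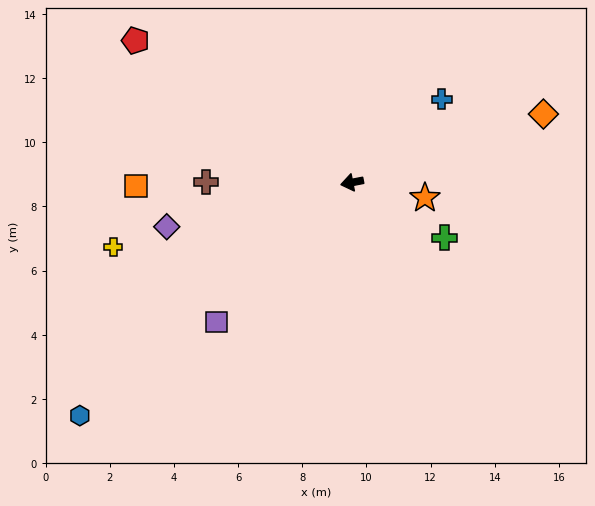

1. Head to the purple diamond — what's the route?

turn left 2°, forward 5.9 m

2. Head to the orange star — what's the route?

turn left 157°, forward 2.3 m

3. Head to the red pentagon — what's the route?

turn right 44°, forward 8.1 m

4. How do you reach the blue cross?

turn right 148°, forward 3.8 m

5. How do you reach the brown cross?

turn right 11°, forward 4.6 m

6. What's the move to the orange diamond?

turn right 171°, forward 6.3 m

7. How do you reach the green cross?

turn left 138°, forward 3.4 m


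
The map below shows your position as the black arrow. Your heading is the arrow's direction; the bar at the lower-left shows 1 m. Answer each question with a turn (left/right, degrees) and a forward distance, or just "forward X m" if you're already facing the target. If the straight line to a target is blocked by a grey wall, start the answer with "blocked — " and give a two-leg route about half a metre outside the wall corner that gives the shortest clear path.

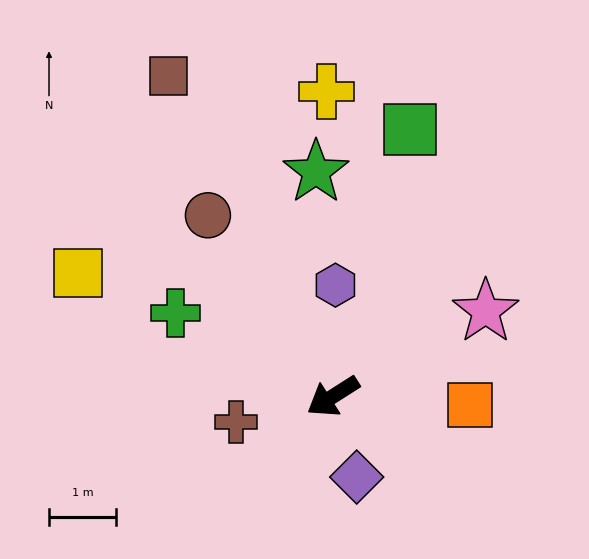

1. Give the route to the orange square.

turn left 144°, forward 2.1 m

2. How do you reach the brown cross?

turn right 17°, forward 1.5 m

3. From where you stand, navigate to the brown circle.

turn right 88°, forward 3.3 m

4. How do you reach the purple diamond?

turn left 74°, forward 1.3 m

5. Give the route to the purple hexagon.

turn right 124°, forward 1.7 m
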